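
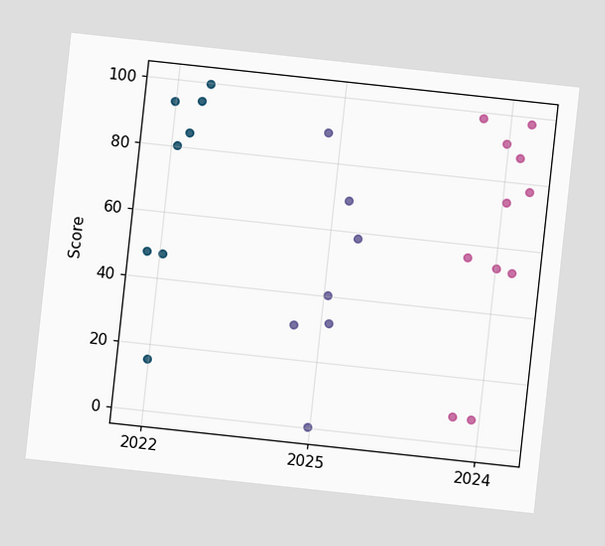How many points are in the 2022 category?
8

The chart is tilted about 6° clockwise. Counting the markers in the 2022 column gives 8.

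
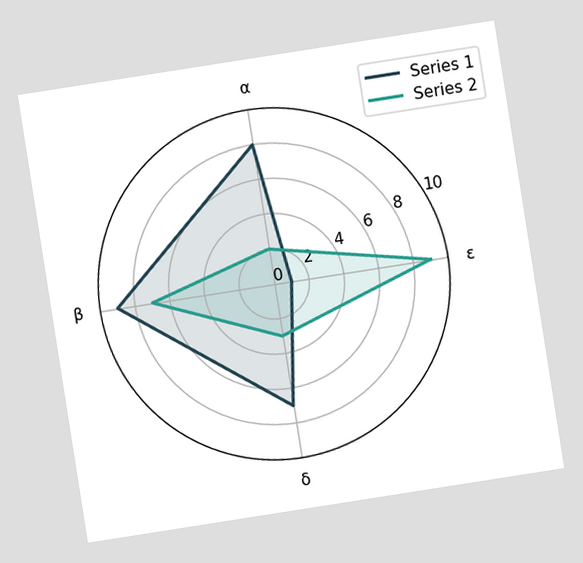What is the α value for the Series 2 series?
The chart is tilted about 9° counter-clockwise. On the α axis, Series 2 reaches 2.

2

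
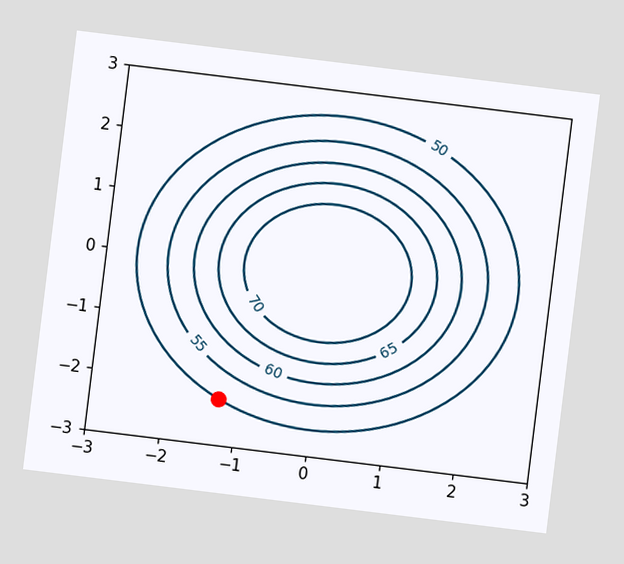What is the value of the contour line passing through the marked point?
50

The chart is tilted about 7° clockwise. The marked point sits on the contour labelled 50.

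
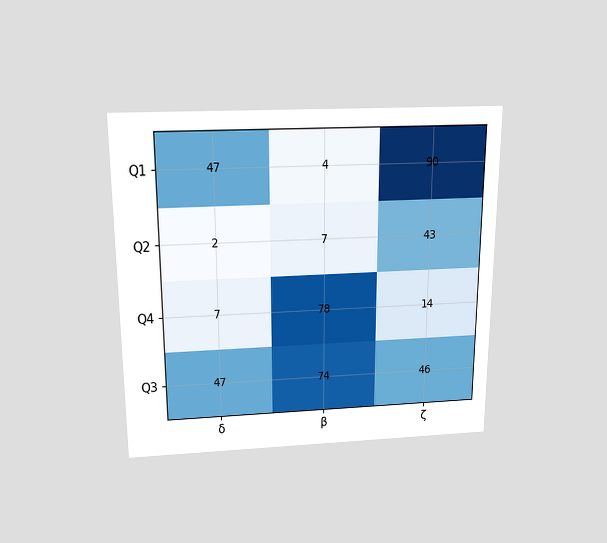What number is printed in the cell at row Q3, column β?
The chart is viewed slightly from above. The (Q3, β) cell reads 74.

74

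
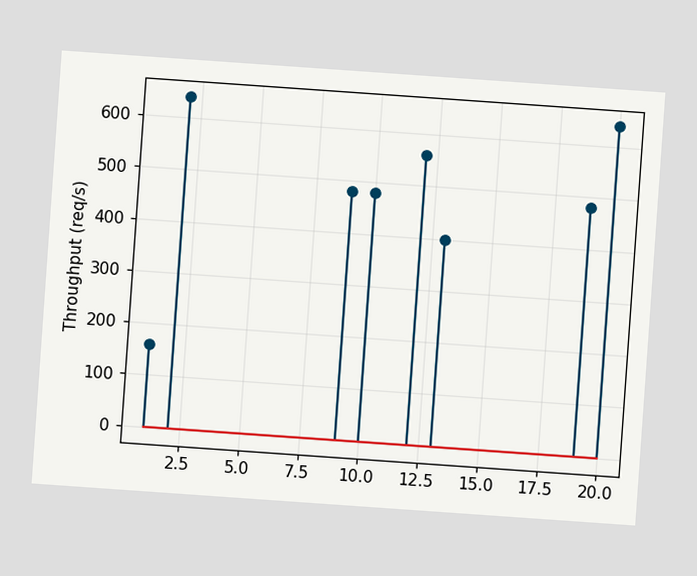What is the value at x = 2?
The chart is tilted about 4° clockwise. The stem at x=2 reaches 640req/s.

640req/s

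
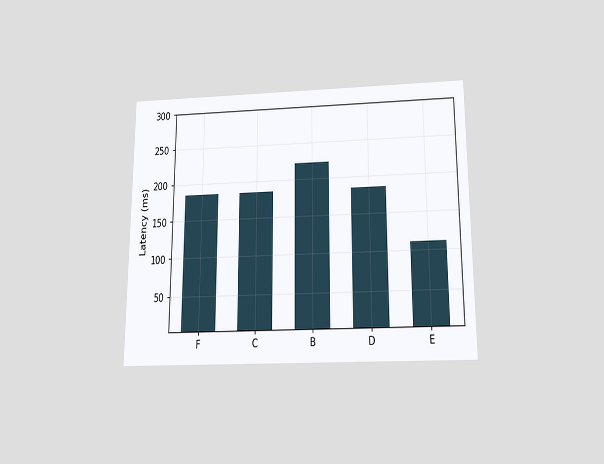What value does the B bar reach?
The chart is viewed slightly from below. Reading along the chart's y-axis, the B bar reaches 222ms.

222ms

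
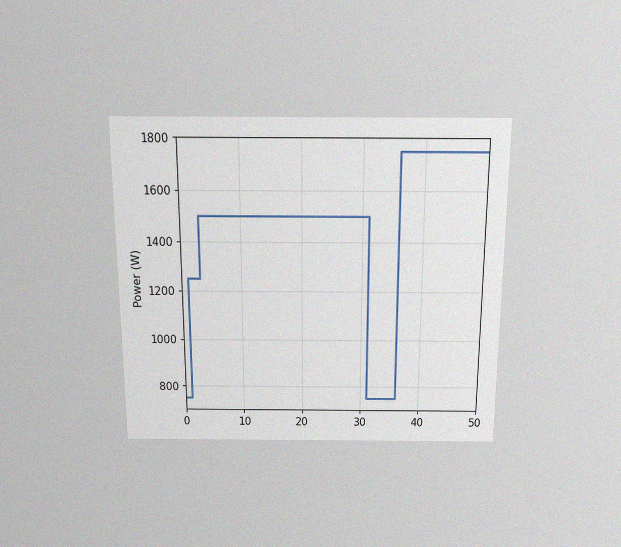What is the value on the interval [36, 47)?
The chart is viewed slightly from above, with some photo noise. On [36, 47) the step sits at 1750W.

1750W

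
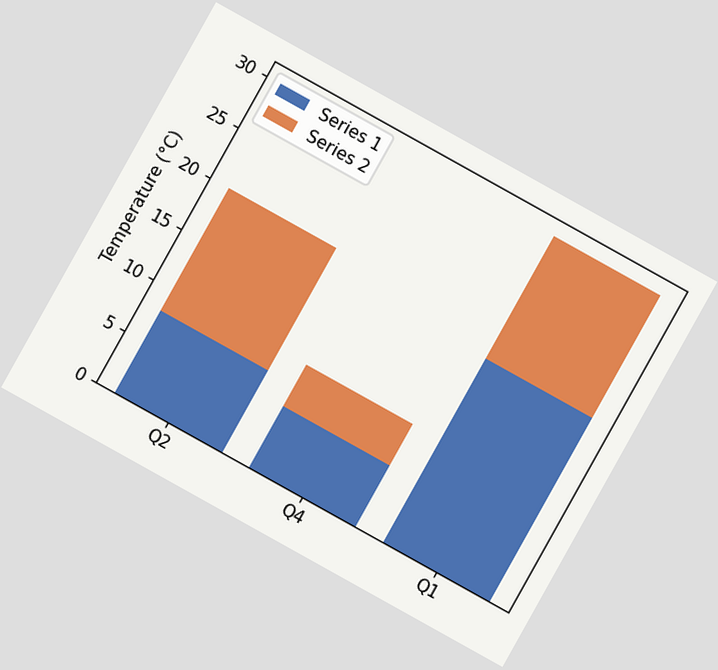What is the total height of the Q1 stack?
30°C

The chart is tilted about 29° clockwise. The Q1 stack's top reaches 30°C on the y-axis.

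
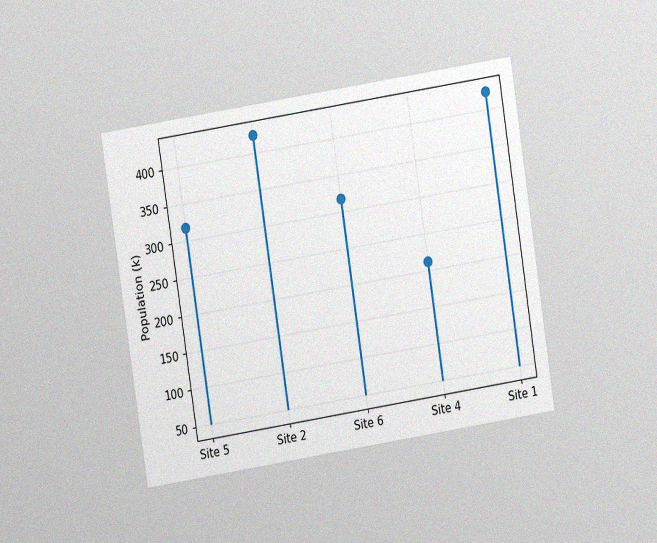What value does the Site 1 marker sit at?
The chart is tilted about 9° counter-clockwise and viewed at a slight angle, with some photo noise. The Site 1 marker sits at 424k.

424k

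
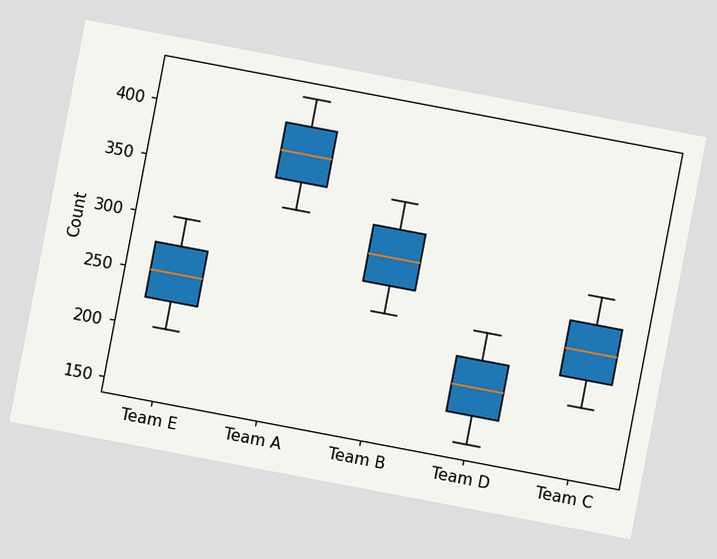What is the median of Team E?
250

The chart is tilted about 11° clockwise. The median line in the Team E box sits at 250.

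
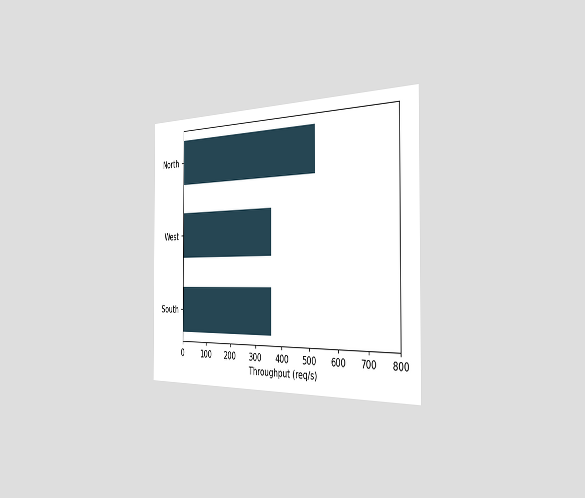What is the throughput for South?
The chart is viewed slightly from the right. Reading along the chart's x-axis, the South bar reaches 360req/s.

360req/s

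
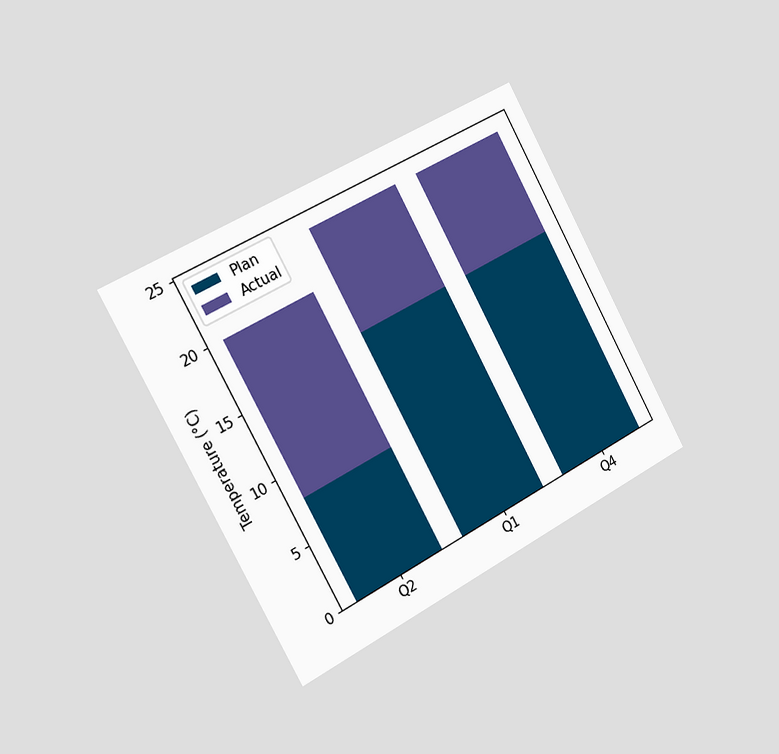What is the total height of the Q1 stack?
The chart is tilted about 28° counter-clockwise and viewed slightly from the left. The Q1 stack's top reaches 24°C on the y-axis.

24°C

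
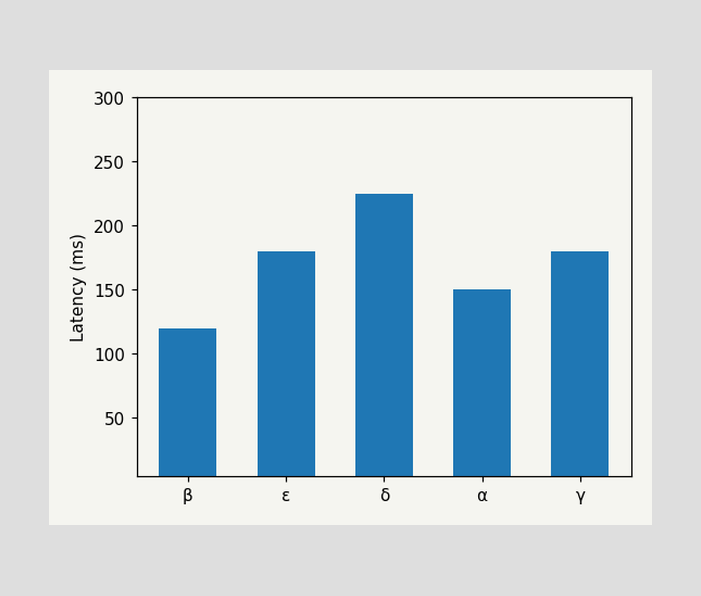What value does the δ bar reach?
225ms

Reading along the chart's y-axis, the δ bar reaches 225ms.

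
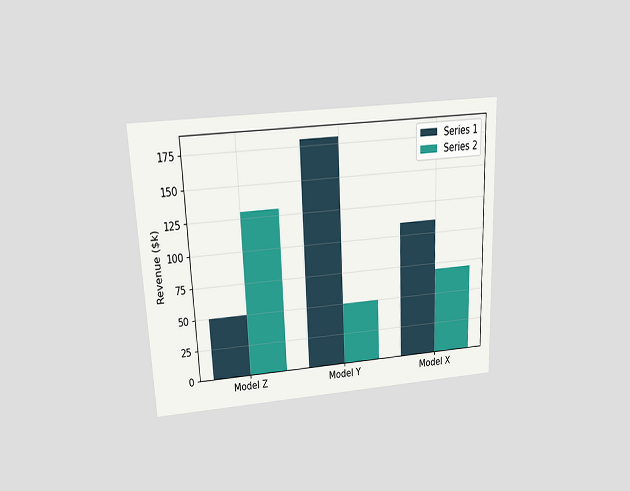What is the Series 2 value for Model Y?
$50k

The chart is tilted about 3° counter-clockwise and viewed slightly from above. The Series 2 bar at Model Y reaches $50k on the y-axis.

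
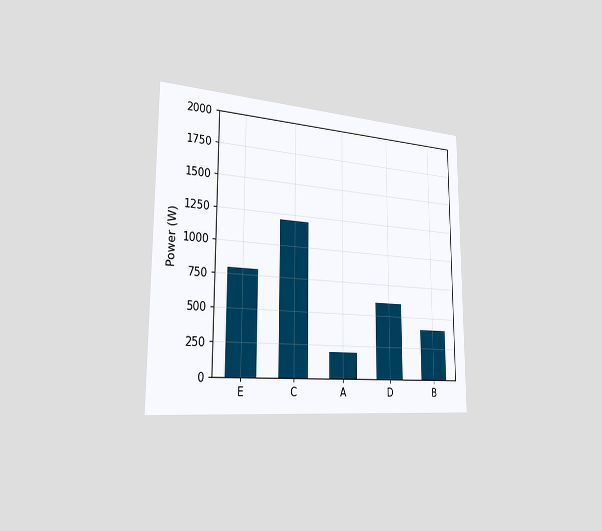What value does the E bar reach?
800W

The chart is viewed slightly from the left. Reading along the chart's y-axis, the E bar reaches 800W.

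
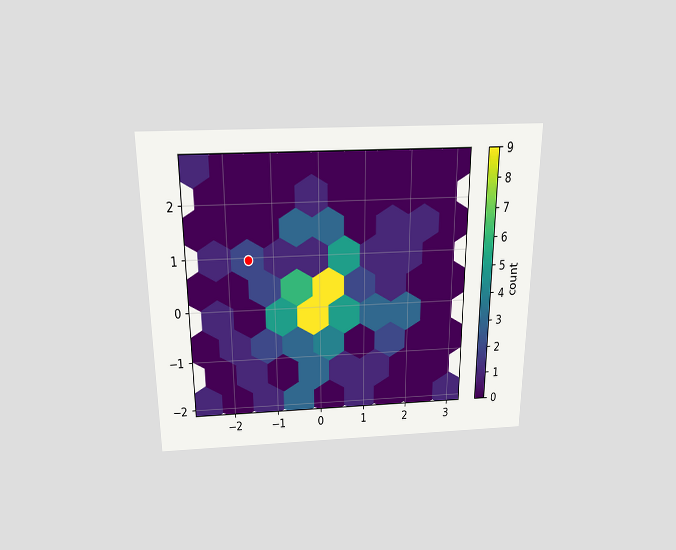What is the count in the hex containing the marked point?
The chart is viewed slightly from above. The marked hex reads 2 on the colorbar.

2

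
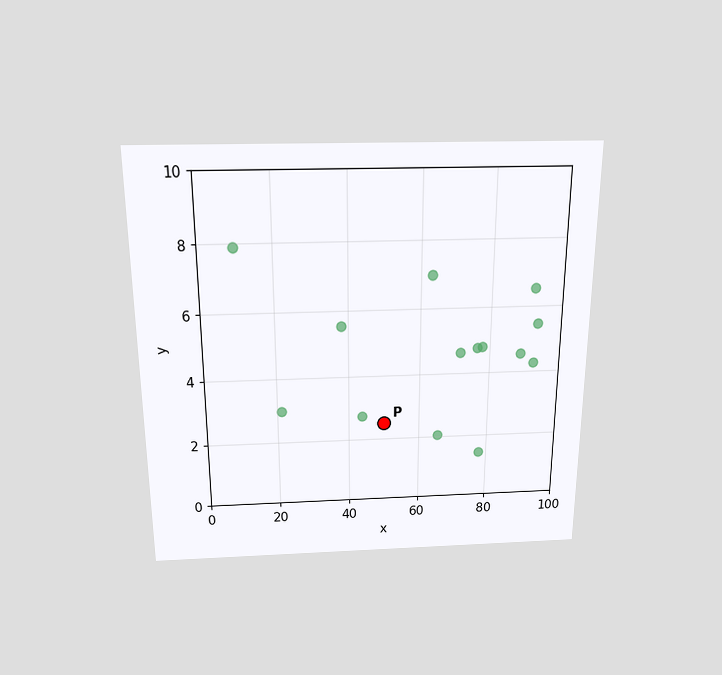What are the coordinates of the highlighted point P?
(50, 2.5)

The chart is viewed slightly from above. Following the gridlines from P to each axis, P sits at (50, 2.5).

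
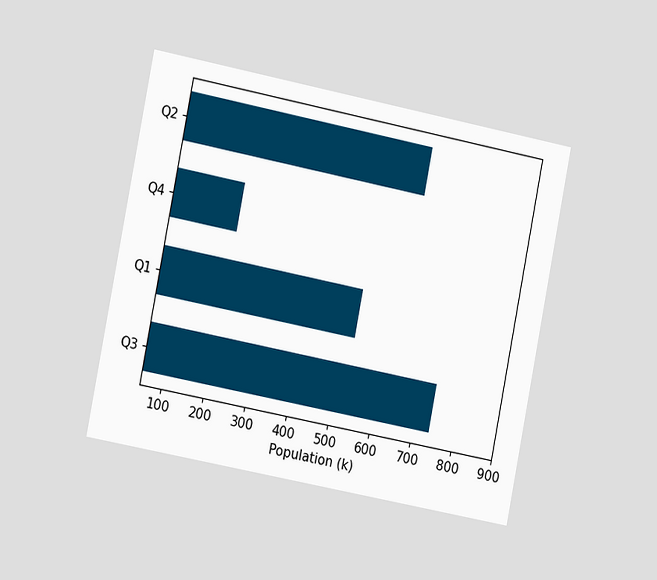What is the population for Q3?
742k

The chart is tilted about 11° clockwise and viewed slightly from the left. Reading along the chart's x-axis, the Q3 bar reaches 742k.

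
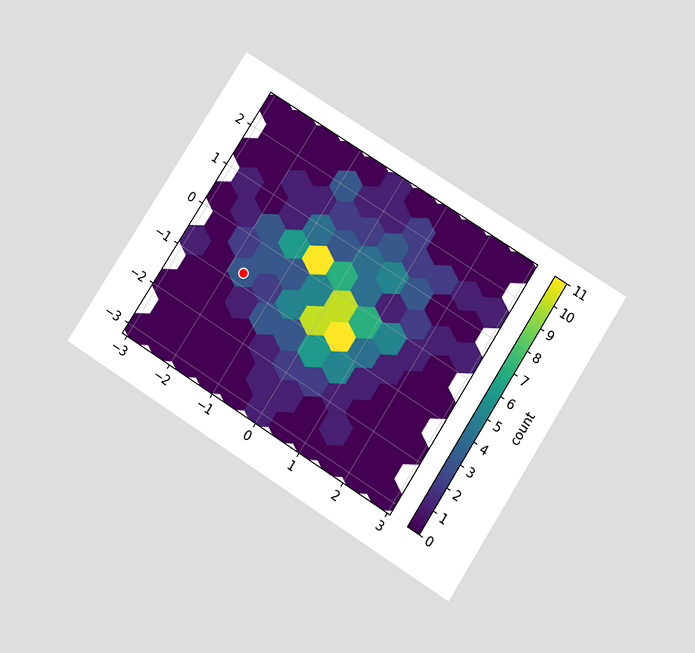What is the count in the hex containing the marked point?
3

The chart is tilted about 33° clockwise and viewed slightly from below. The marked hex reads 3 on the colorbar.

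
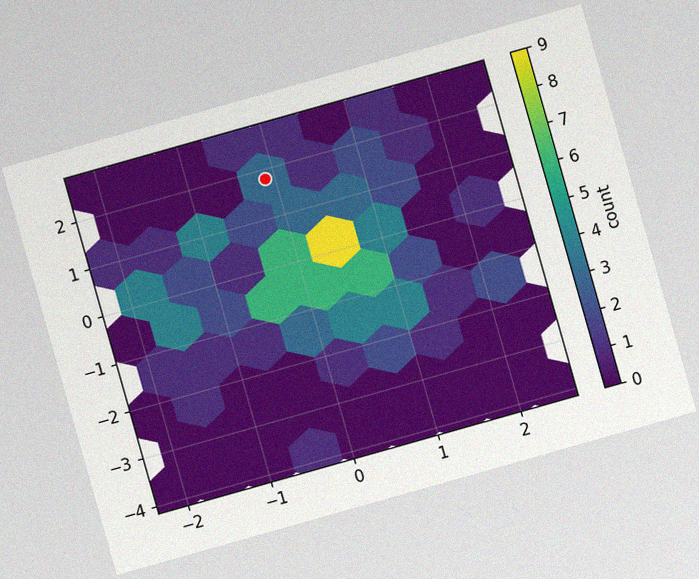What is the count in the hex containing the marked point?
3

The chart is tilted about 16° counter-clockwise, with some photo noise. The marked hex reads 3 on the colorbar.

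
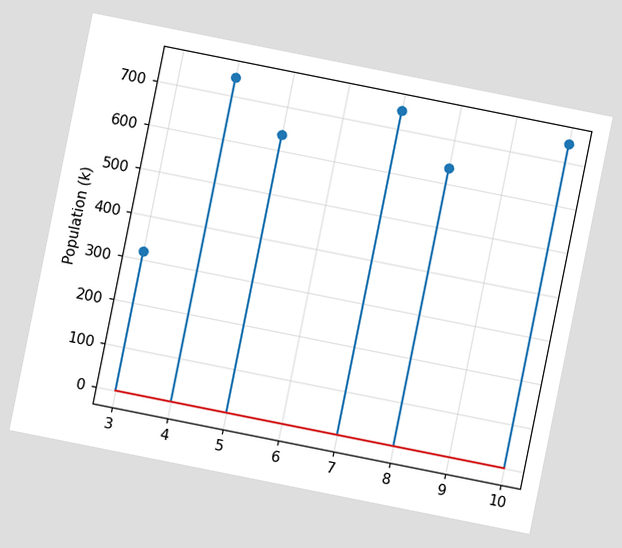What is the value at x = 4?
742k

The chart is tilted about 11° clockwise. The stem at x=4 reaches 742k.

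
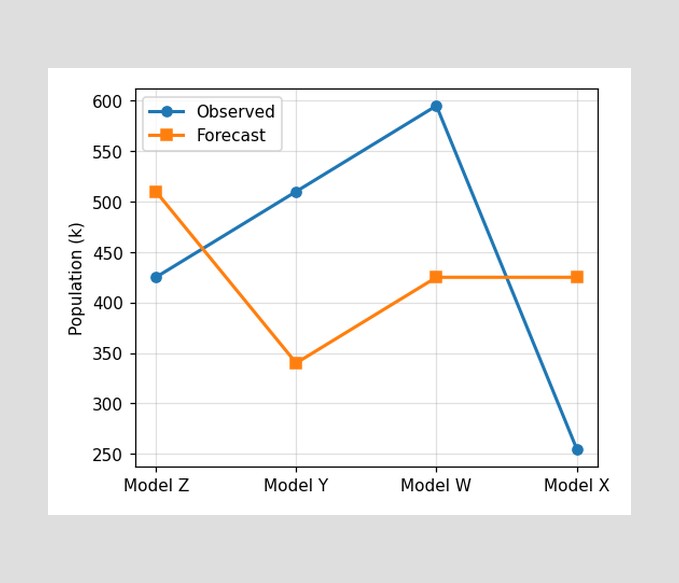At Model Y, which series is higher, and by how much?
At Model Y, Observed sits above the other line by 170k.

Observed, by 170k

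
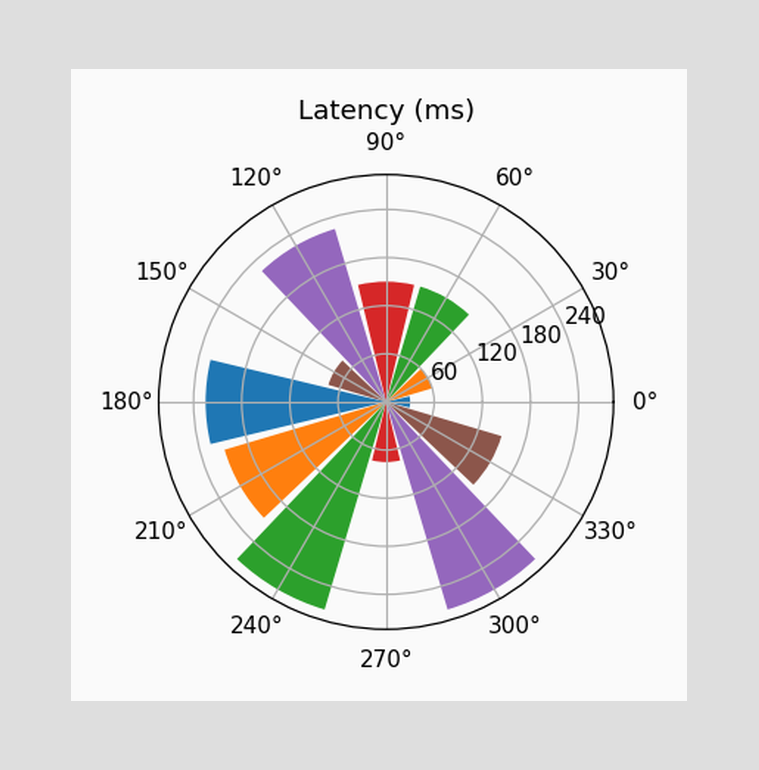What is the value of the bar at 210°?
210ms

The bar at 210° reaches 210ms on the radial axis.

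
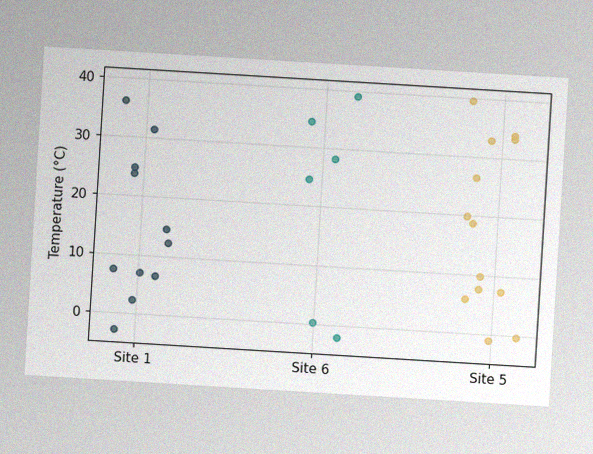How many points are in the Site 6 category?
The chart is tilted about 3° clockwise, with some photo noise. Counting the markers in the Site 6 column gives 6.

6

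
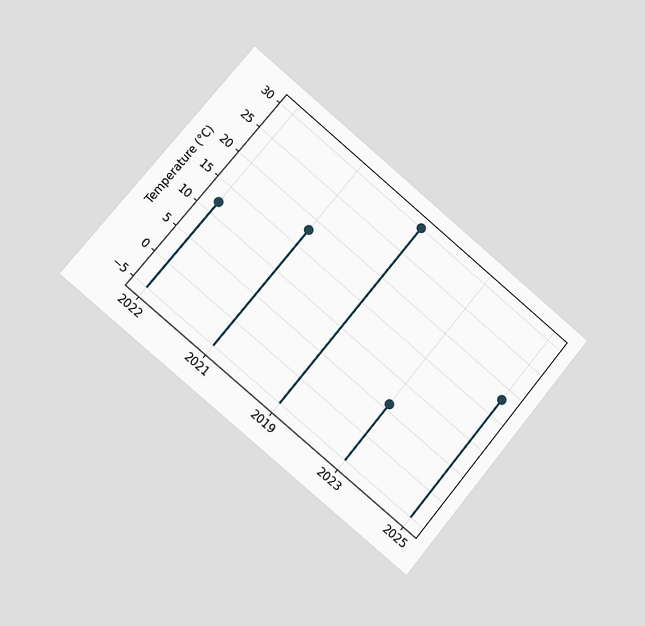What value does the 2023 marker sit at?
The chart is tilted about 40° clockwise and viewed slightly from the left. The 2023 marker sits at 6°C.

6°C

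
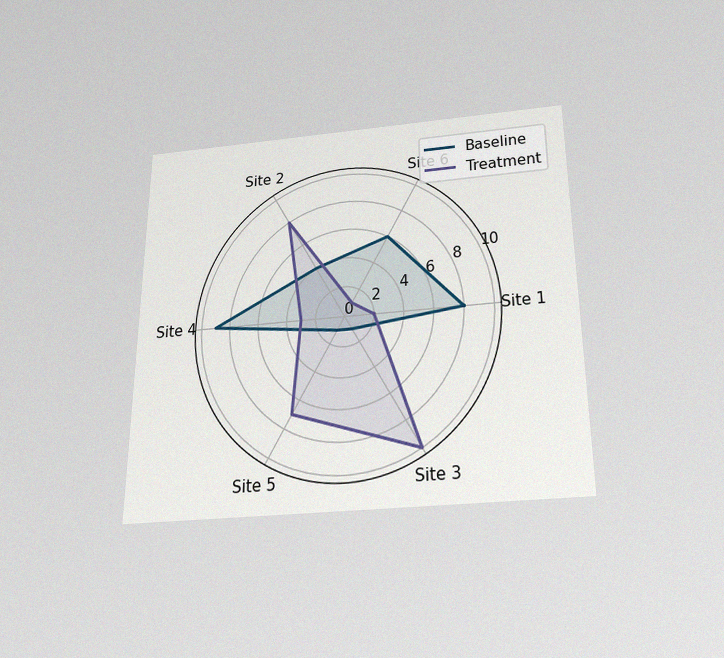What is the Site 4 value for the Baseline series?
The chart is viewed slightly from below, with some photo noise. On the Site 4 axis, Baseline reaches 9.

9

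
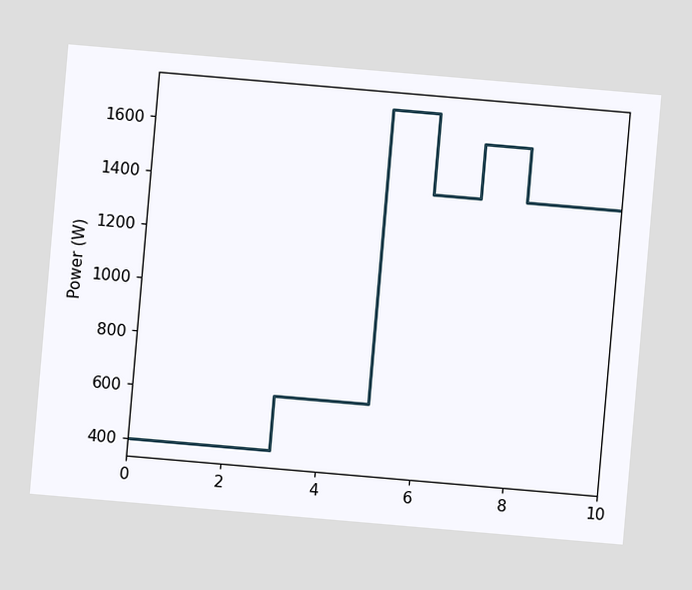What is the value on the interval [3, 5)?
600W

The chart is tilted about 5° clockwise. On [3, 5) the step sits at 600W.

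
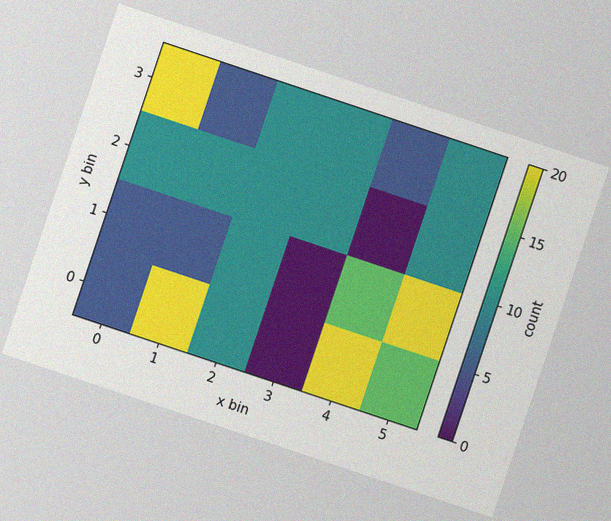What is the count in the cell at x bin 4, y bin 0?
20

The chart is tilted about 18° clockwise, with some photo noise. Matching the cell (4, 0) against the colorbar gives 20.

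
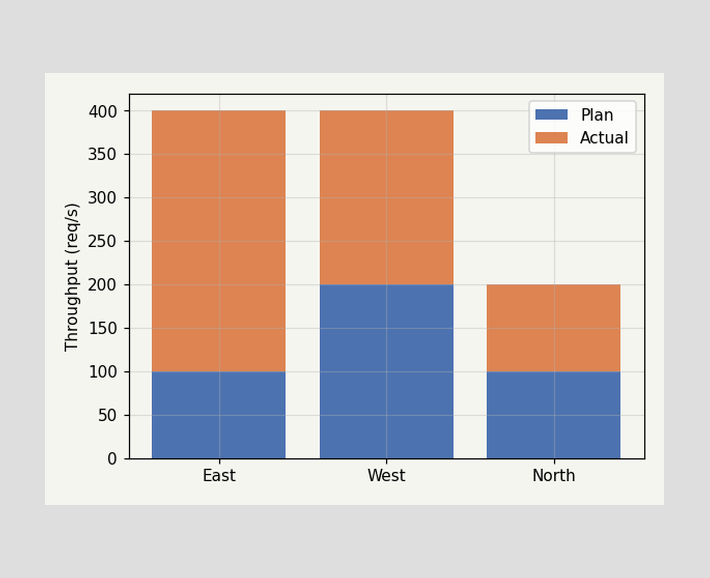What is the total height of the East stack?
400req/s

The East stack's top reaches 400req/s on the y-axis.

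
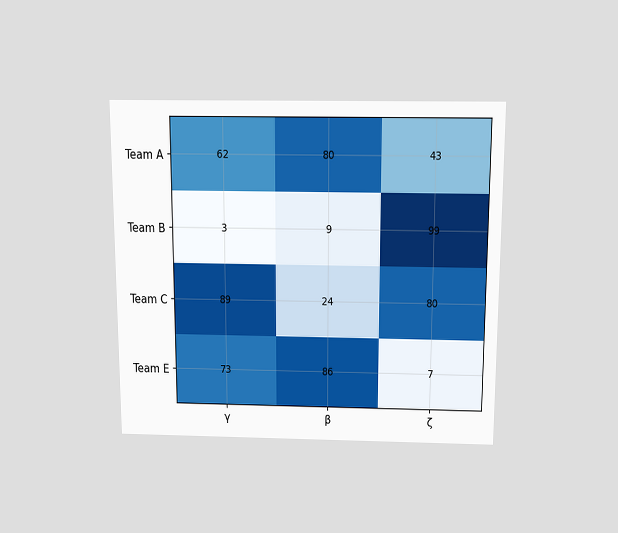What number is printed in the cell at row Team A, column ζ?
43

The chart is viewed slightly from above. The (Team A, ζ) cell reads 43.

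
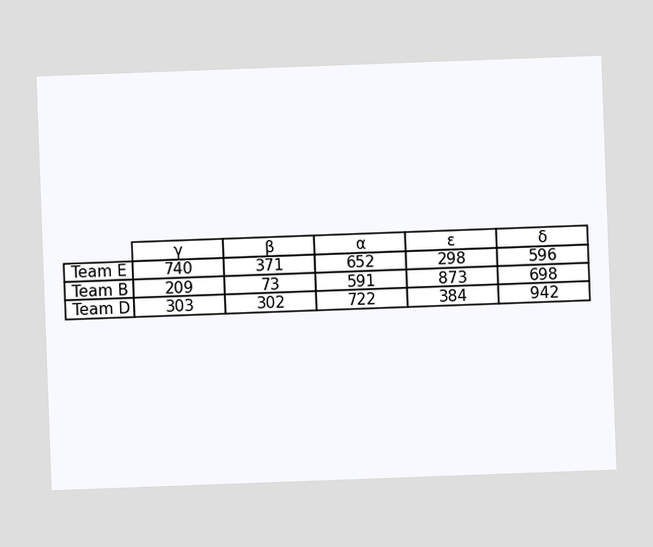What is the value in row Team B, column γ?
209

The chart is tilted about 2° counter-clockwise. The (Team B, γ) cell reads 209.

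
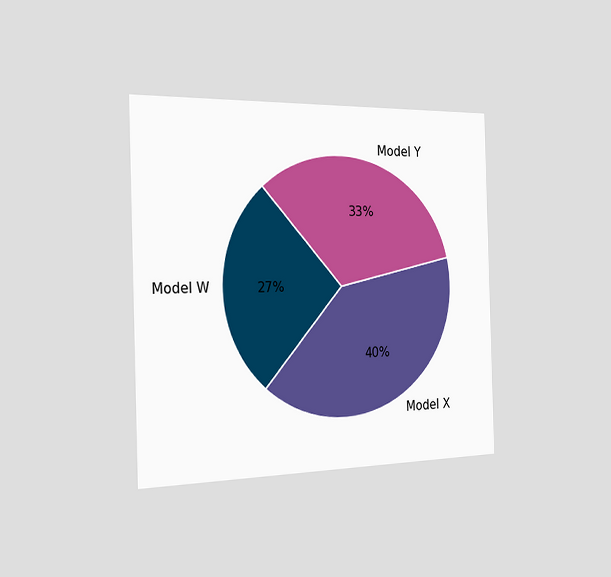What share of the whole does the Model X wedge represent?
40%

The chart is viewed slightly from the left. The Model X slice takes up 40% of the pie.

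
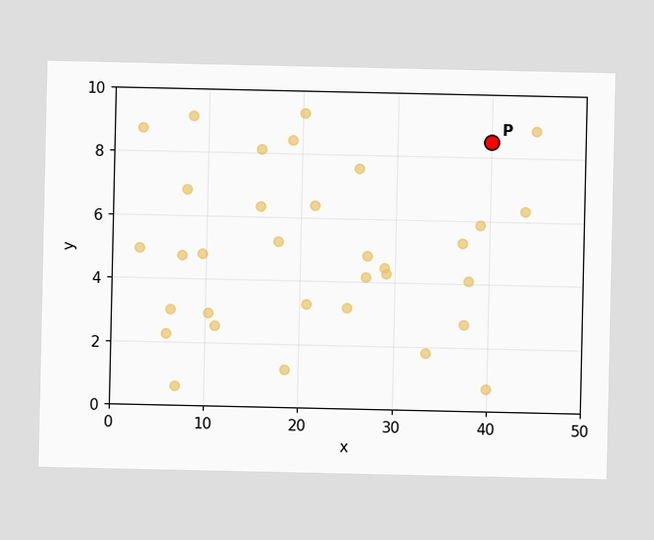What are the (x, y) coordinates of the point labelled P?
(40, 8.5)

Following the gridlines from P to each axis, P sits at (40, 8.5).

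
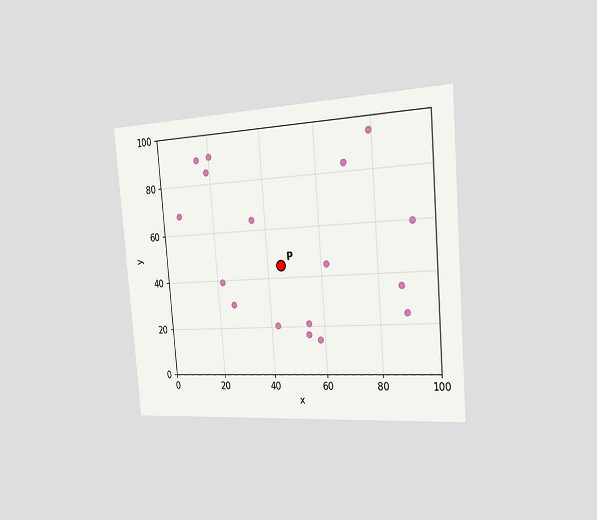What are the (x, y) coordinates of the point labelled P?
(45, 45)

The chart is tilted about 5° counter-clockwise and viewed slightly from the right. Following the gridlines from P to each axis, P sits at (45, 45).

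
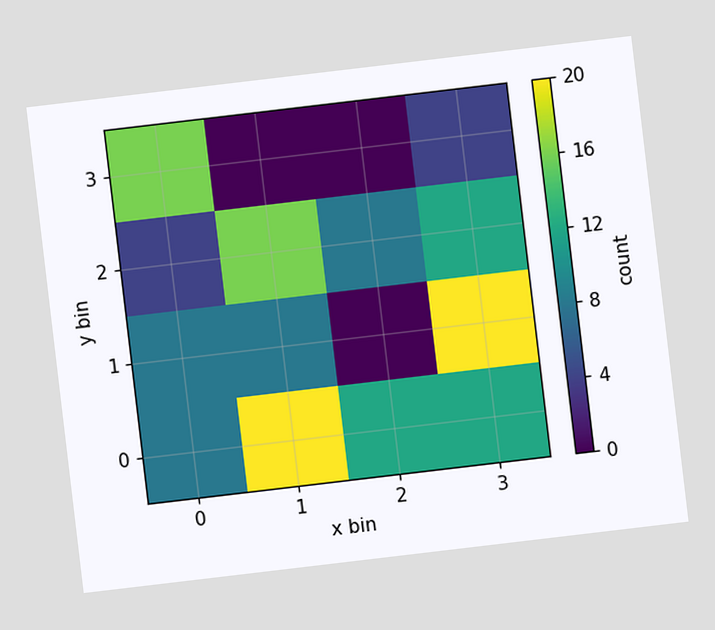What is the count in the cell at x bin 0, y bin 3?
16

The chart is tilted about 7° counter-clockwise. Matching the cell (0, 3) against the colorbar gives 16.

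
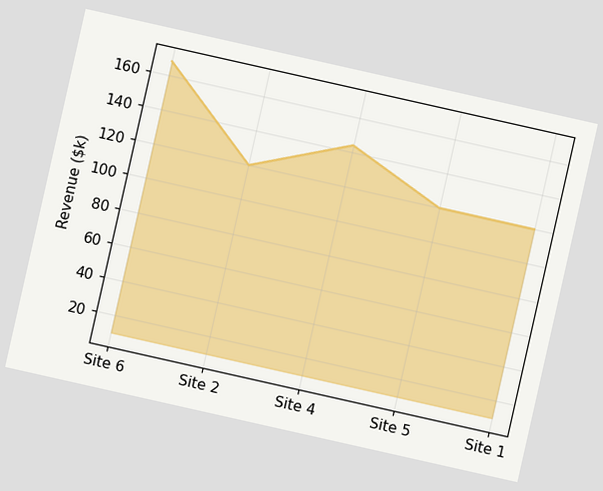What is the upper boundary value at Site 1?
$120k

The chart is tilted about 13° clockwise. At Site 1 the upper boundary is at $120k.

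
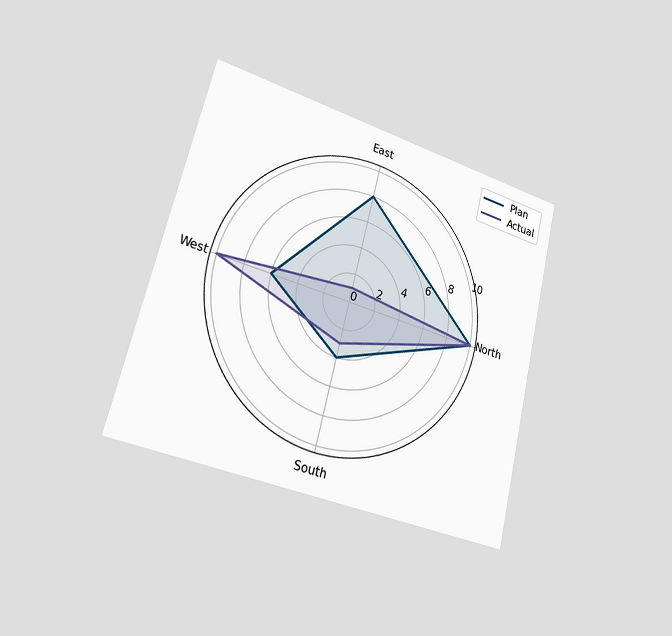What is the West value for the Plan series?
The chart is tilted about 14° clockwise and viewed slightly from the left. On the West axis, Plan reaches 6.

6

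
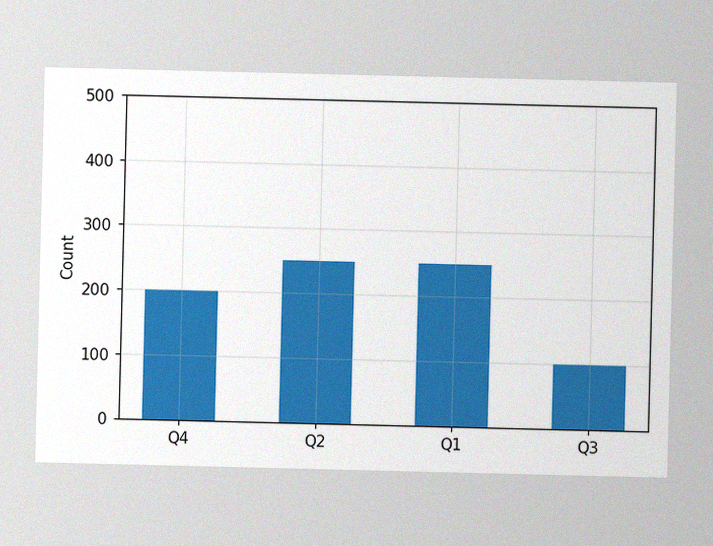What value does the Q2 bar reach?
The image has some photo noise and uneven lighting. Reading along the chart's y-axis, the Q2 bar reaches 250.

250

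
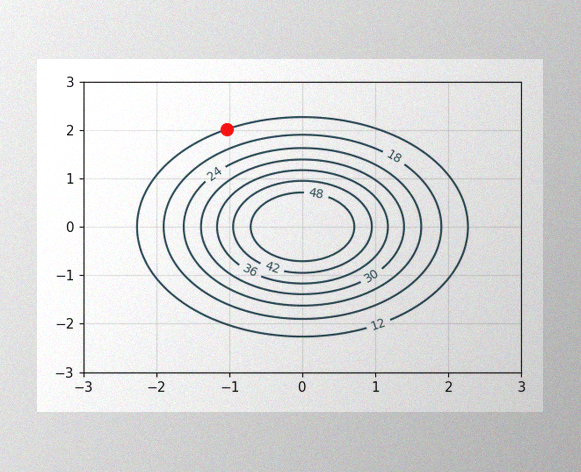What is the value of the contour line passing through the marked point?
The image has some photo noise and uneven lighting. The marked point sits on the contour labelled 12.

12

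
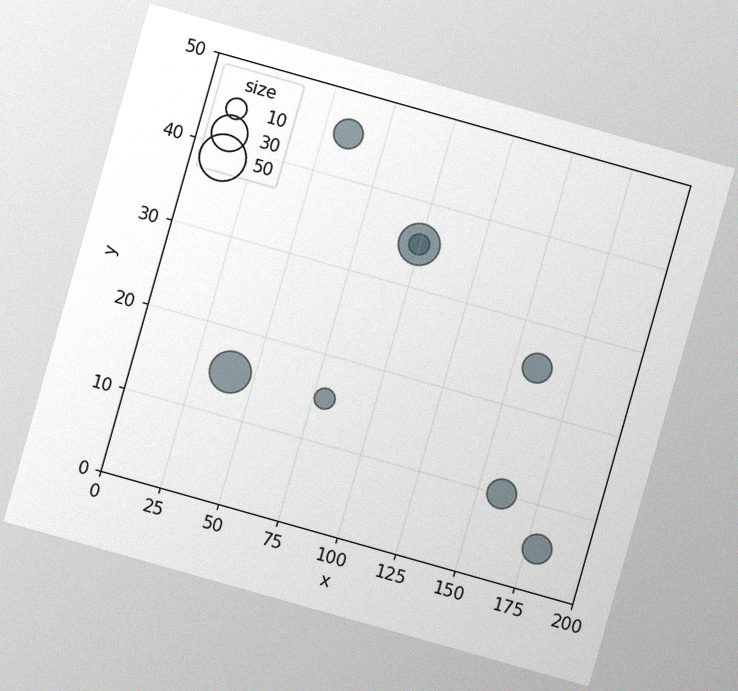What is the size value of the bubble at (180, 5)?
20

The chart is tilted about 16° clockwise, with some photo noise. Matching the bubble at (180, 5) against the size legend gives 20.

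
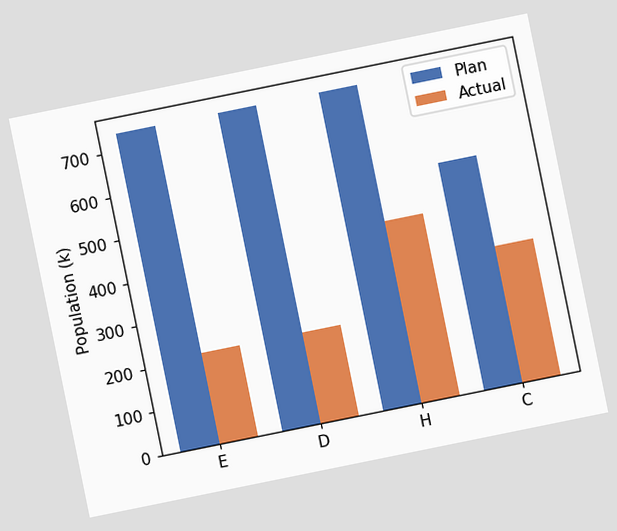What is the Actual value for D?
212k

The chart is tilted about 11° counter-clockwise. The Actual bar at D reaches 212k on the y-axis.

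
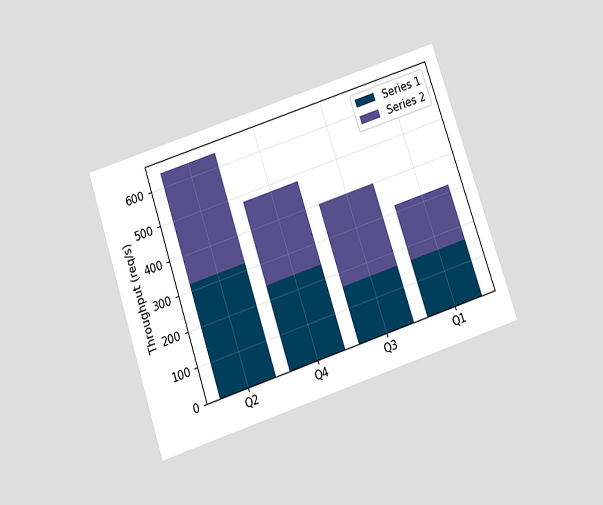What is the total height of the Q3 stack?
The chart is tilted about 18° counter-clockwise and viewed slightly from below. The Q3 stack's top reaches 400req/s on the y-axis.

400req/s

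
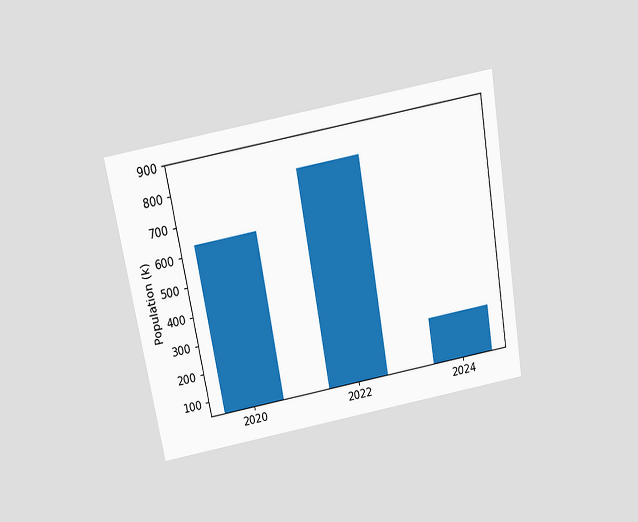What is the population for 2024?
210k

The chart is tilted about 10° counter-clockwise and viewed slightly from above. Reading along the chart's y-axis, the 2024 bar reaches 210k.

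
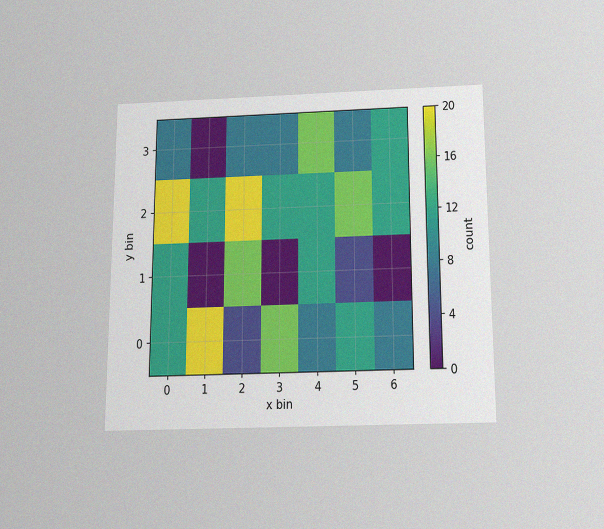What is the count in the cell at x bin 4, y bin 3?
The chart is viewed slightly from below, with some photo noise. Matching the cell (4, 3) against the colorbar gives 16.

16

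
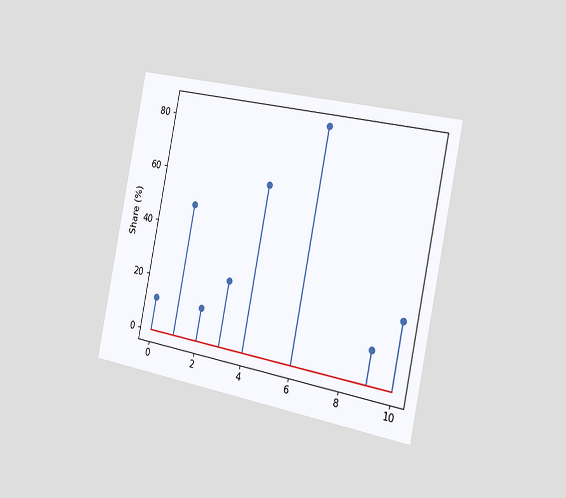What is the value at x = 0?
The chart is tilted about 11° clockwise and viewed slightly from the right. The stem at x=0 reaches 12%.

12%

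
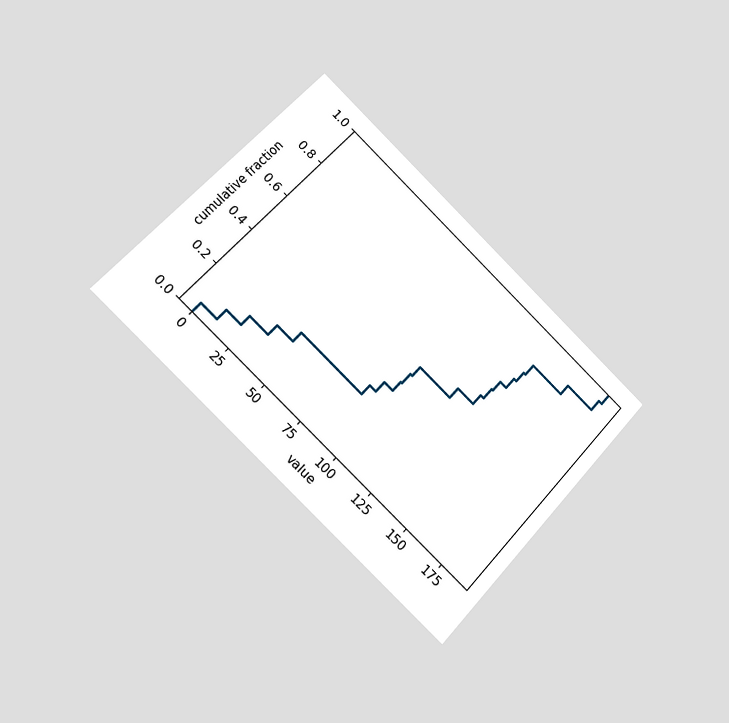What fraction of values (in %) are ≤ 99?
45%

The chart is tilted about 43° clockwise and viewed slightly from the left. At x=99 the ECDF step is at 45%.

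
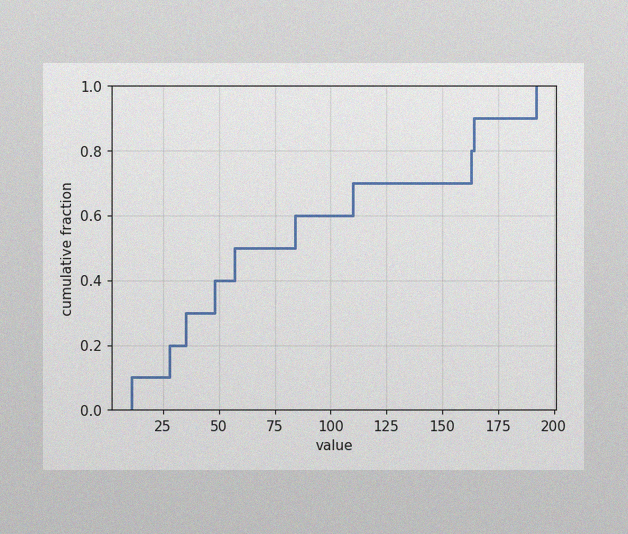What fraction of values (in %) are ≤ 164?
The image has some photo noise and uneven lighting. At x=164 the ECDF step is at 90%.

90%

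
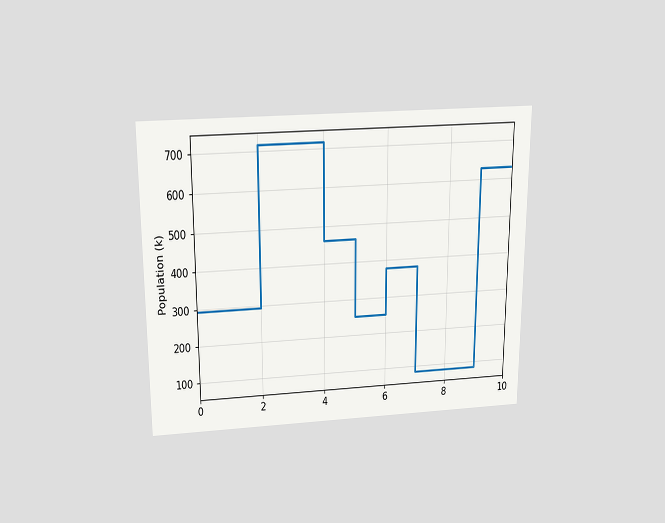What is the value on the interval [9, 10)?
630k

The chart is viewed slightly from above. On [9, 10) the step sits at 630k.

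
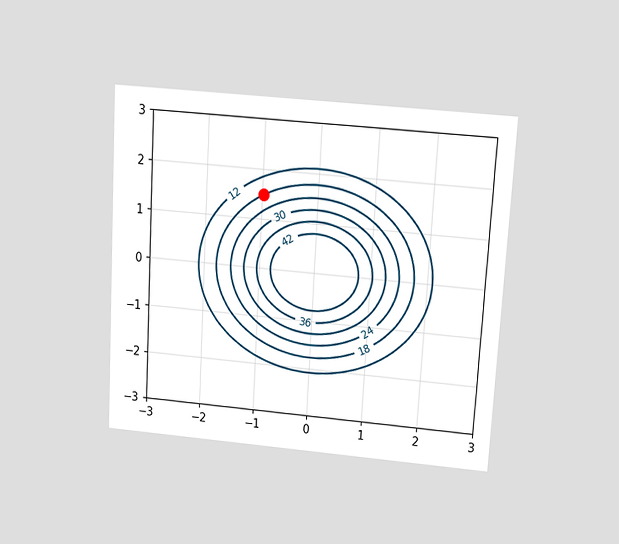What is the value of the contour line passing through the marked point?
18

The chart is tilted about 3° clockwise and viewed slightly from above. The marked point sits on the contour labelled 18.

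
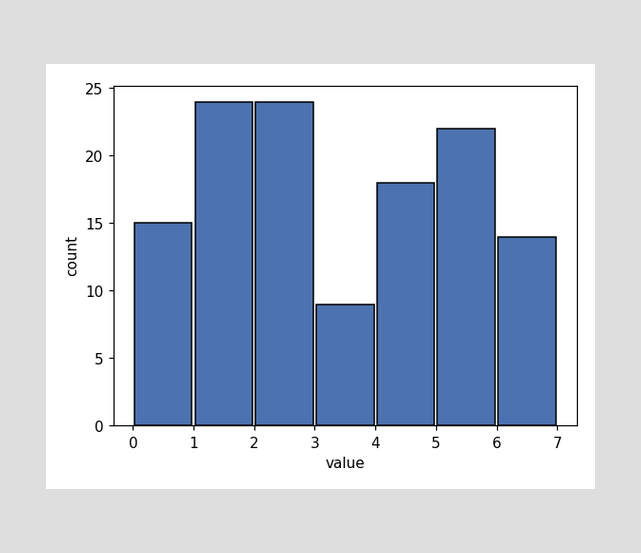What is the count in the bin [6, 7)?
The [6, 7) bin has height 14.

14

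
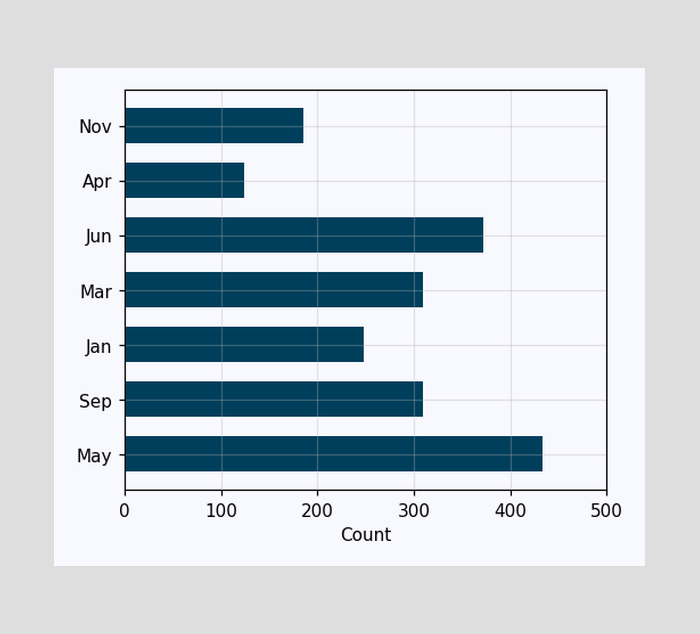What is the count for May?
434

Reading along the chart's x-axis, the May bar reaches 434.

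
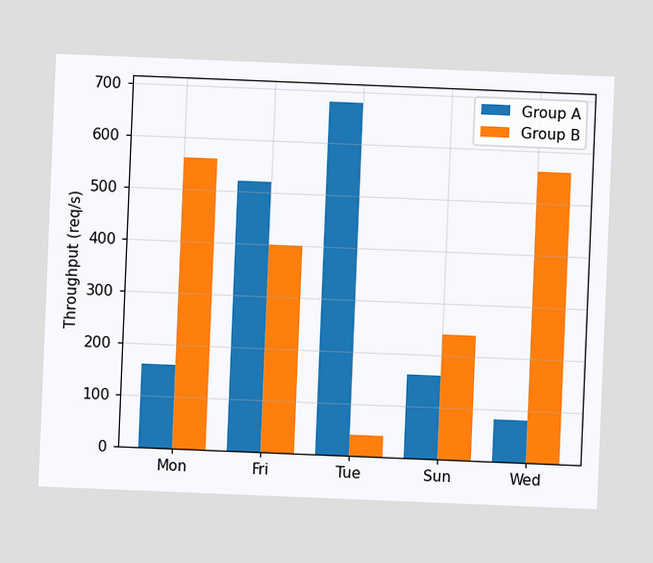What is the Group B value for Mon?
The chart is tilted about 2° clockwise. The Group B bar at Mon reaches 560req/s on the y-axis.

560req/s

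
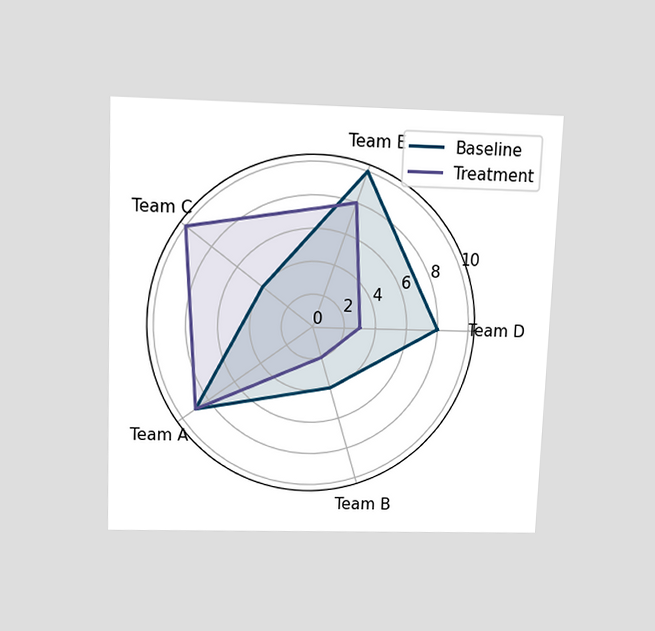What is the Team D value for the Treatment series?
3

The chart is tilted about 2° clockwise and viewed slightly from above. On the Team D axis, Treatment reaches 3.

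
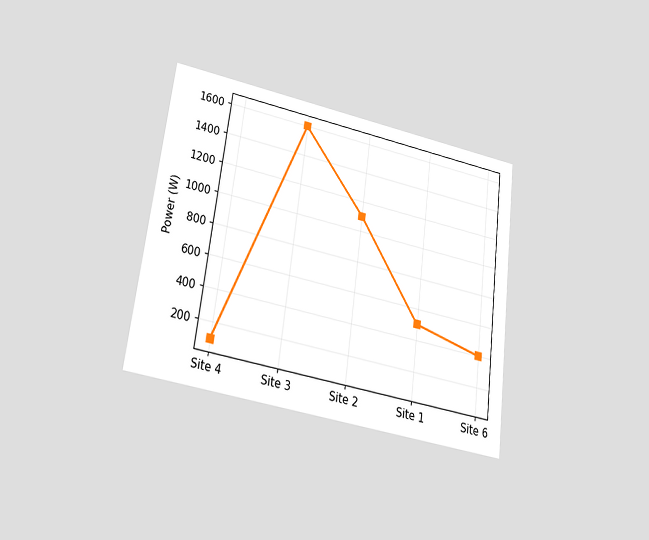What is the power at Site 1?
500W

The chart is tilted about 7° clockwise and viewed slightly from below. At Site 1, the line is at 500W.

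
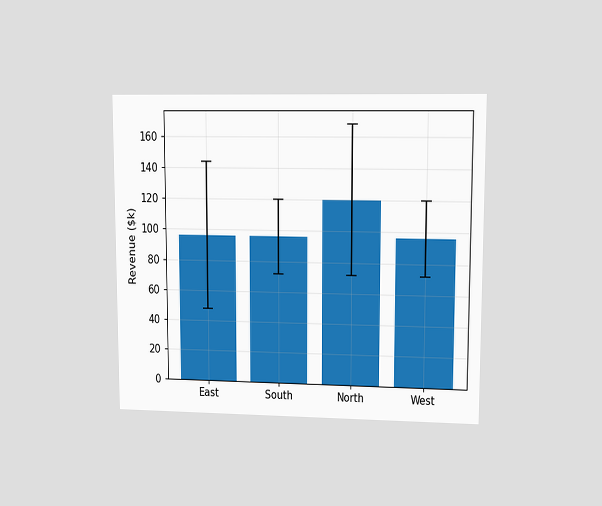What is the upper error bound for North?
The chart is viewed at a slight angle. The North bar's upper whisker reaches $168k.

$168k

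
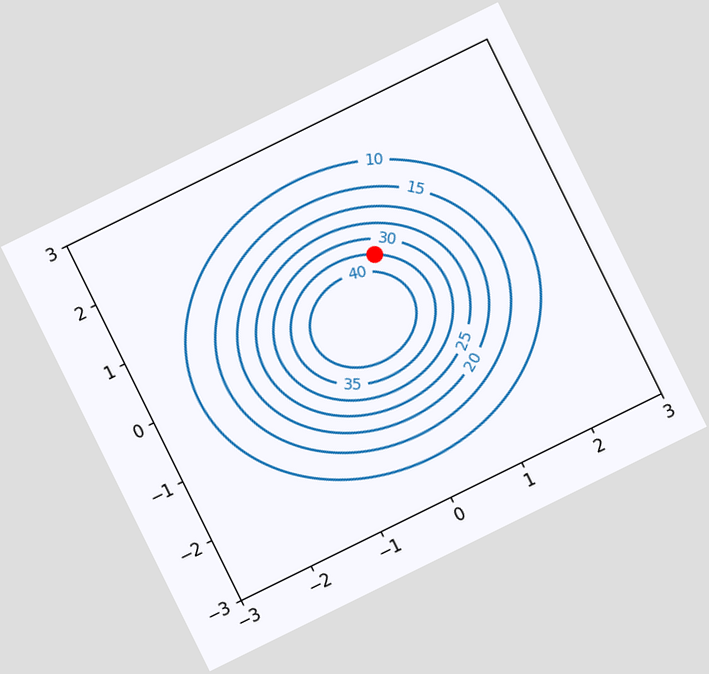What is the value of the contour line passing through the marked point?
35

The chart is tilted about 26° counter-clockwise. The marked point sits on the contour labelled 35.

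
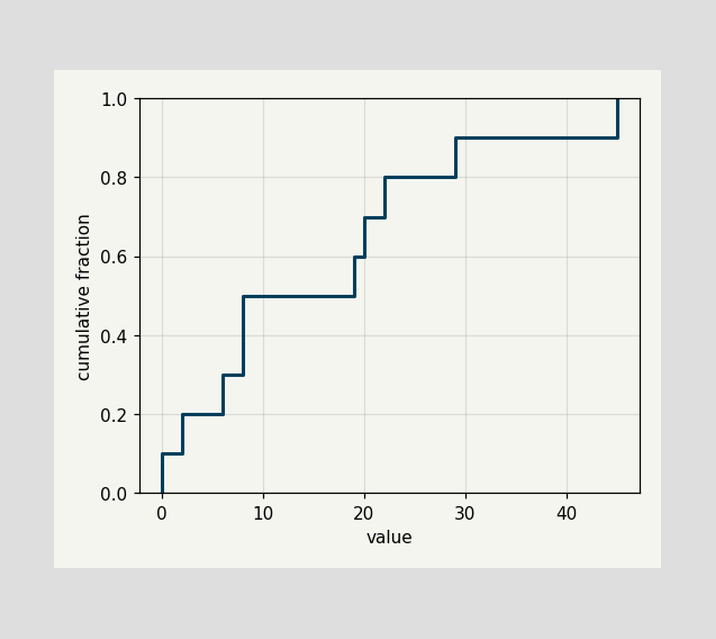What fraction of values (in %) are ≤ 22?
At x=22 the ECDF step is at 80%.

80%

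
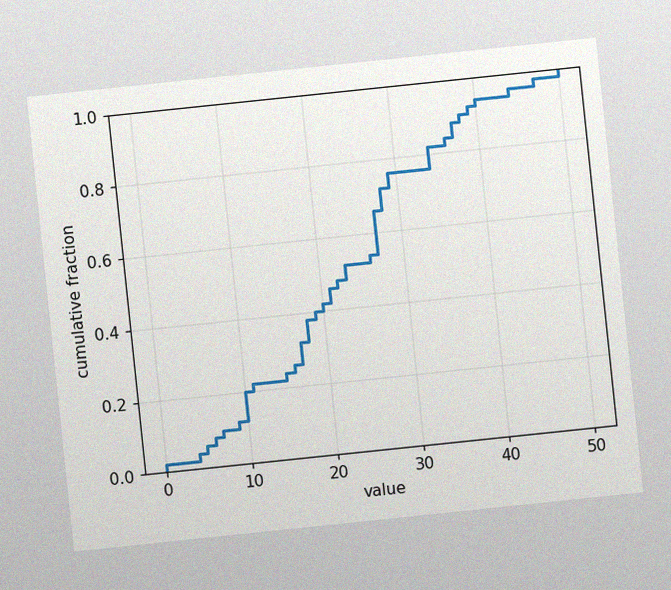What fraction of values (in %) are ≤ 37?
88%

The chart is tilted about 6° counter-clockwise, with some photo noise. At x=37 the ECDF step is at 88%.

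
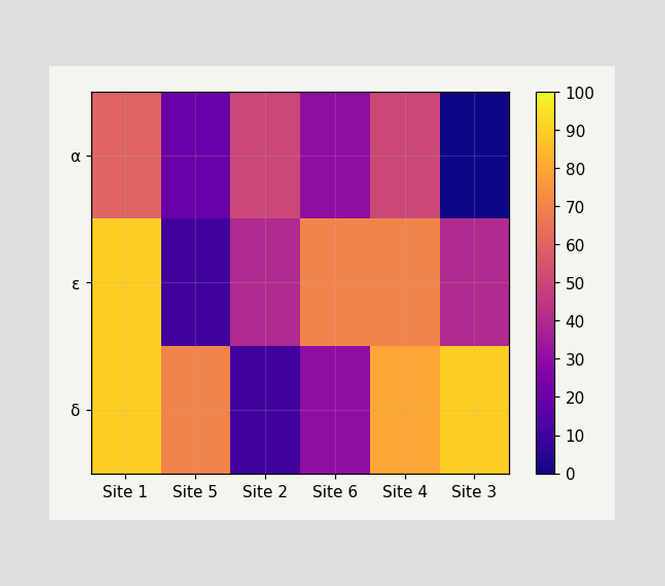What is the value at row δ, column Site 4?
80

Matching cell (δ, Site 4) against the colorbar gives 80.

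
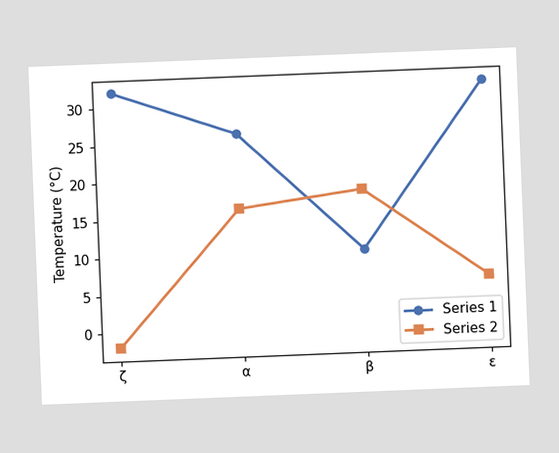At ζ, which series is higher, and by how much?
Series 1, by 34°C

The chart is tilted about 2° counter-clockwise. At ζ, Series 1 sits above the other line by 34°C.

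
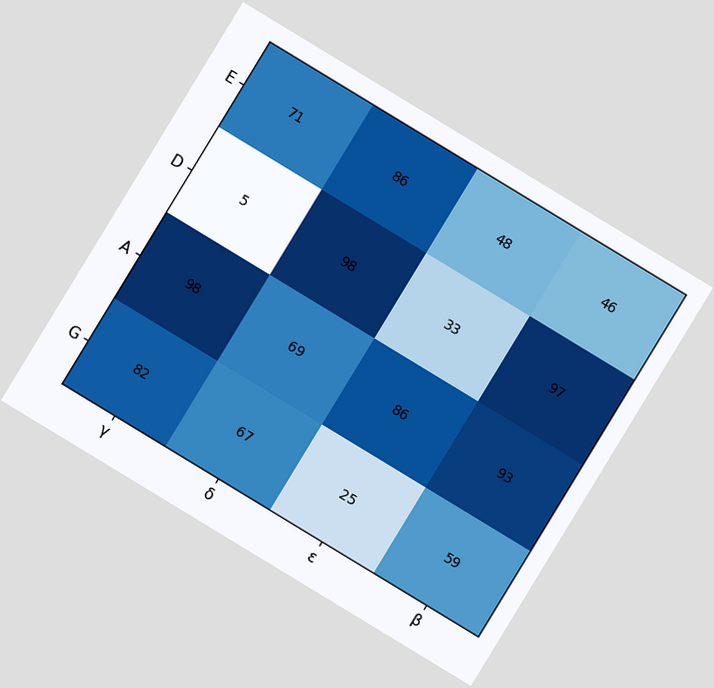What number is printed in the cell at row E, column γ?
The chart is tilted about 31° clockwise. The (E, γ) cell reads 71.

71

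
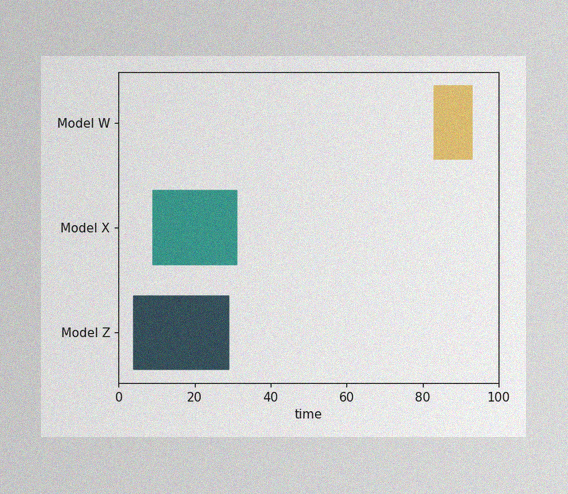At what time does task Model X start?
The image has some photo noise and uneven lighting. The Model X bar begins at t=9.

9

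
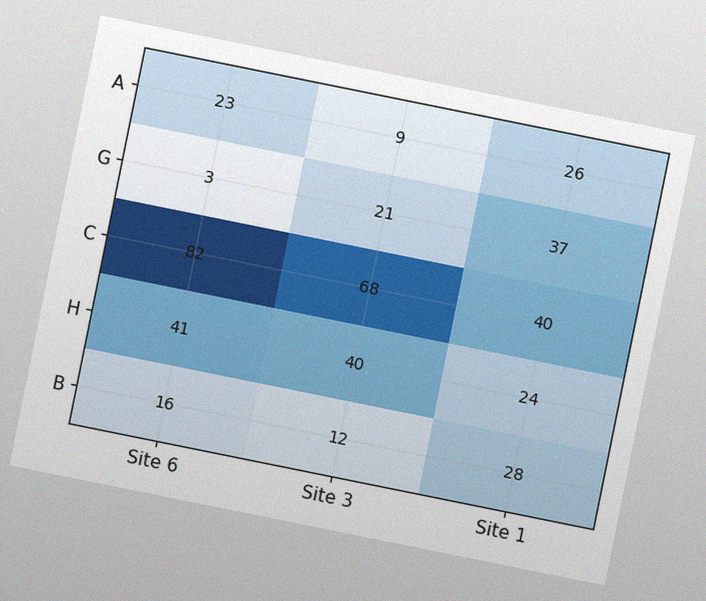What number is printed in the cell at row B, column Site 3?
The chart is tilted about 11° clockwise, with some photo noise. The (B, Site 3) cell reads 12.

12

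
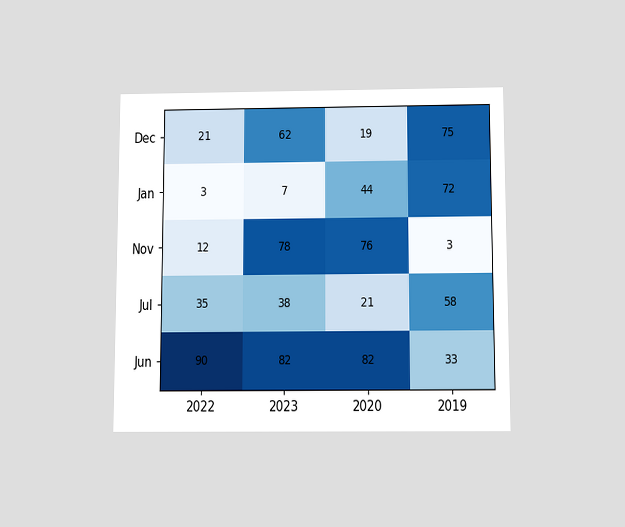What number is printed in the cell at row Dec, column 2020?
19

The chart is viewed slightly from below. The (Dec, 2020) cell reads 19.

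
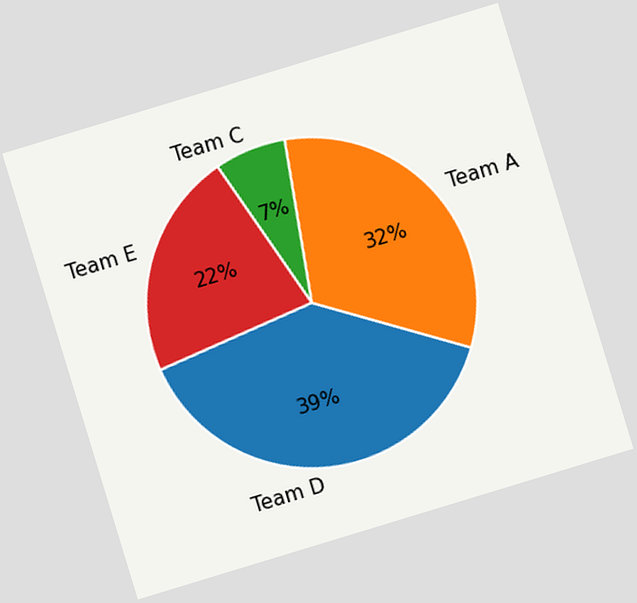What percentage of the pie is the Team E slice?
The chart is tilted about 17° counter-clockwise. The Team E slice takes up 22% of the pie.

22%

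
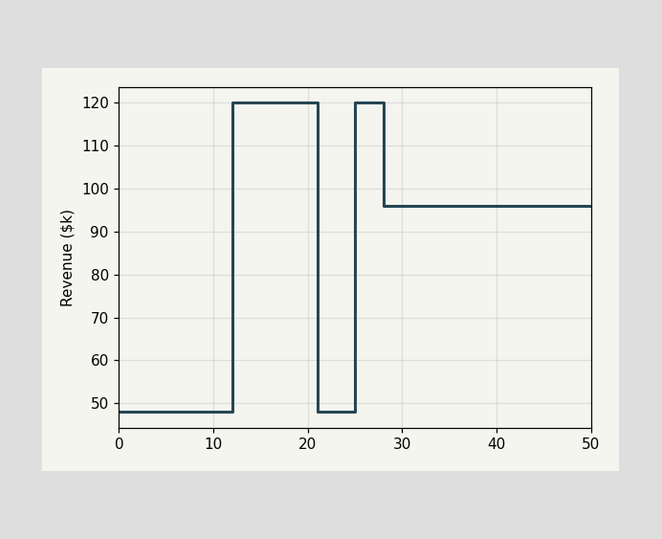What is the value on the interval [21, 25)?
$48k

On [21, 25) the step sits at $48k.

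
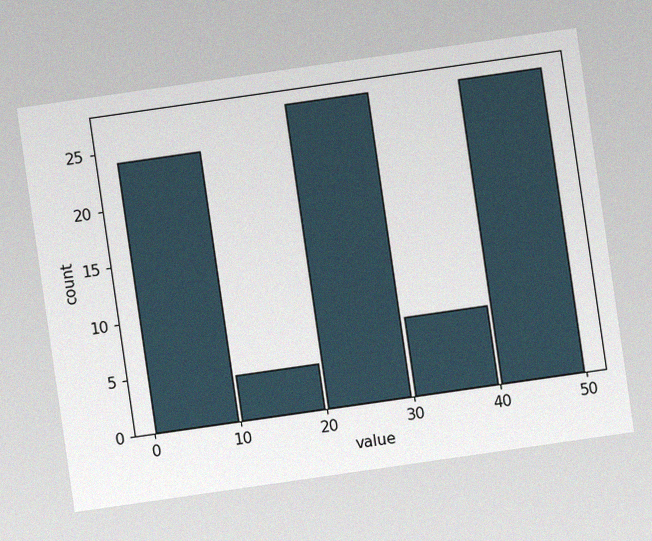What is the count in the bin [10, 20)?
The chart is tilted about 8° counter-clockwise, with some photo noise. The [10, 20) bin has height 4.

4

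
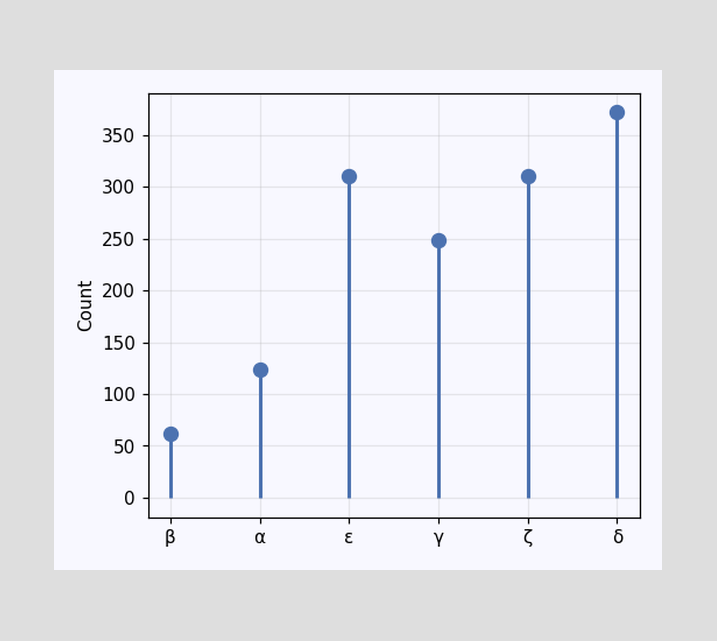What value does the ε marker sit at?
310

The ε marker sits at 310.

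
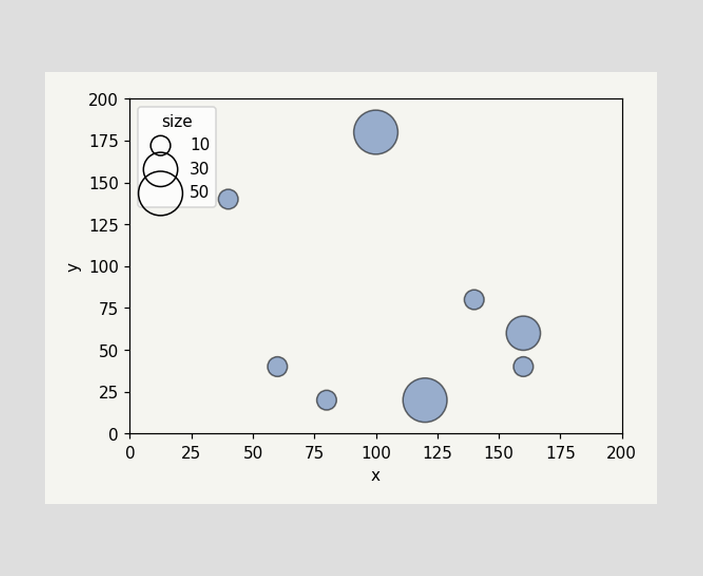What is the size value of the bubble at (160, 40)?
10

Matching the bubble at (160, 40) against the size legend gives 10.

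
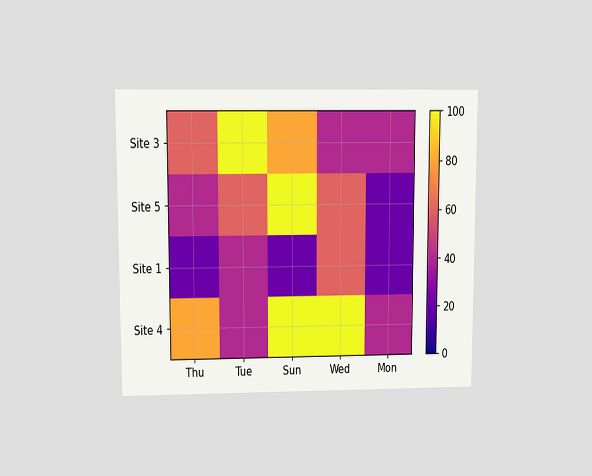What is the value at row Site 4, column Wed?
The chart is viewed at a slight angle. Matching cell (Site 4, Wed) against the colorbar gives 100.

100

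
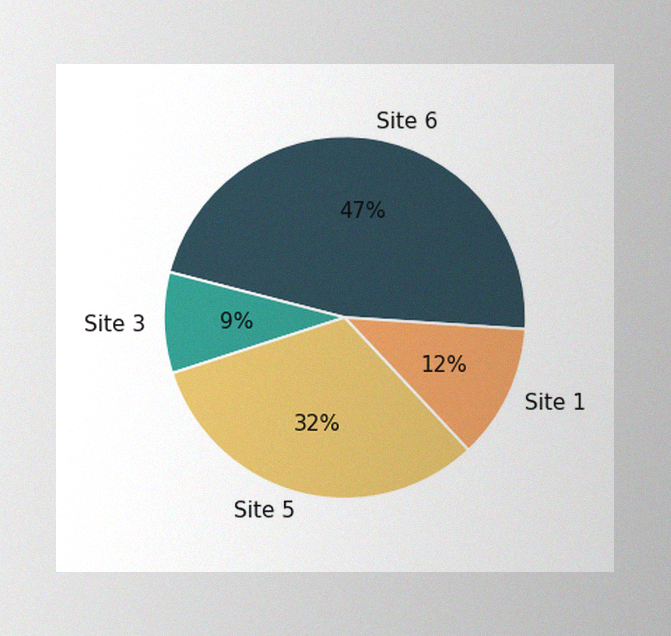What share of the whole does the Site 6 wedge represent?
47%

The image has some photo noise and uneven lighting. The Site 6 slice takes up 47% of the pie.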